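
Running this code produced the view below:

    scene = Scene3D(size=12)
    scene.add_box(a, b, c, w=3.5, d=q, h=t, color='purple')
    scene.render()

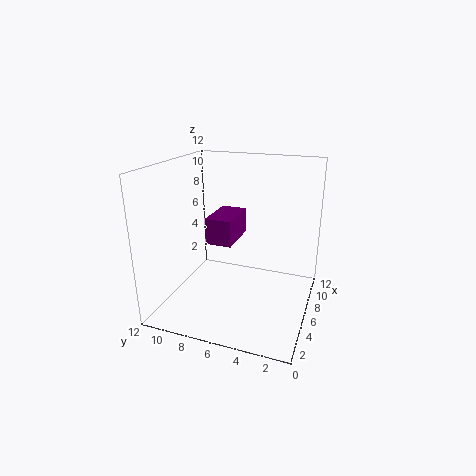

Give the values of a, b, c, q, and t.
a = 3; b = 5.5; c = 6.5; q = 2; t = 2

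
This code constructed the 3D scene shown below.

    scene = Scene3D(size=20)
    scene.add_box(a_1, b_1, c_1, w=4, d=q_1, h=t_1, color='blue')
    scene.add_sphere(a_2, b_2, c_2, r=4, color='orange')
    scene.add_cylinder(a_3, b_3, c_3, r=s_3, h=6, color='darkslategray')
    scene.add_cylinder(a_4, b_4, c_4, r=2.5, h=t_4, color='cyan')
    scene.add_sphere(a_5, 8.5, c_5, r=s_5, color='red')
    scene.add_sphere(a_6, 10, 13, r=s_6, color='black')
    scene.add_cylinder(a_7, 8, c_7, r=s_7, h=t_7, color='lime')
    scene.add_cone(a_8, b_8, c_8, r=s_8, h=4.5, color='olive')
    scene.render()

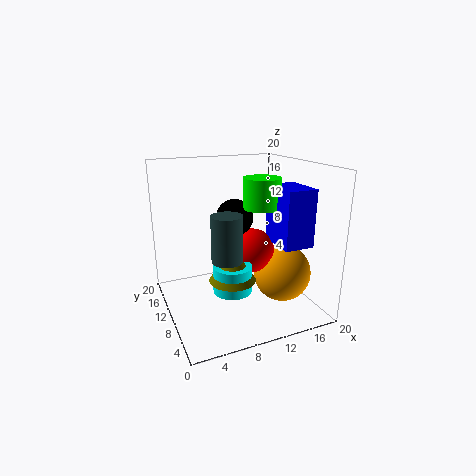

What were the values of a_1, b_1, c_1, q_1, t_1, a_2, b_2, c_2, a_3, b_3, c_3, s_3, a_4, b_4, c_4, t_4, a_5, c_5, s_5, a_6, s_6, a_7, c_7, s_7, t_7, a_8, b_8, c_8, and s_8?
a_1 = 13.5, b_1 = 3, c_1 = 10, q_1 = 5.5, t_1 = 7.5, a_2 = 15.5, b_2 = 7, c_2 = 5, a_3 = 7, b_3 = 6.5, c_3 = 8.5, s_3 = 2, a_4 = 7.5, b_4 = 6, c_4 = 4.5, t_4 = 3.5, a_5 = 11.5, c_5 = 8.5, s_5 = 3, a_6 = 9.5, s_6 = 2.5, a_7 = 12.5, c_7 = 14.5, s_7 = 2.5, t_7 = 4, a_8 = 7.5, b_8 = 6, c_8 = 6, s_8 = 3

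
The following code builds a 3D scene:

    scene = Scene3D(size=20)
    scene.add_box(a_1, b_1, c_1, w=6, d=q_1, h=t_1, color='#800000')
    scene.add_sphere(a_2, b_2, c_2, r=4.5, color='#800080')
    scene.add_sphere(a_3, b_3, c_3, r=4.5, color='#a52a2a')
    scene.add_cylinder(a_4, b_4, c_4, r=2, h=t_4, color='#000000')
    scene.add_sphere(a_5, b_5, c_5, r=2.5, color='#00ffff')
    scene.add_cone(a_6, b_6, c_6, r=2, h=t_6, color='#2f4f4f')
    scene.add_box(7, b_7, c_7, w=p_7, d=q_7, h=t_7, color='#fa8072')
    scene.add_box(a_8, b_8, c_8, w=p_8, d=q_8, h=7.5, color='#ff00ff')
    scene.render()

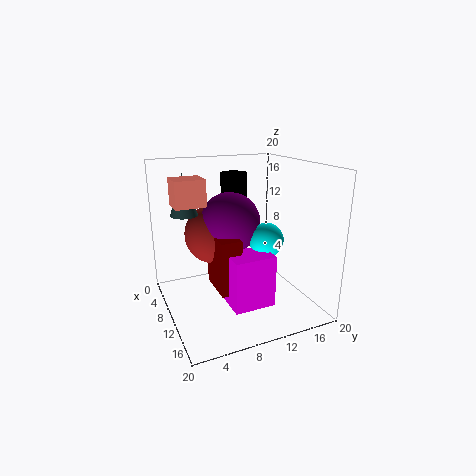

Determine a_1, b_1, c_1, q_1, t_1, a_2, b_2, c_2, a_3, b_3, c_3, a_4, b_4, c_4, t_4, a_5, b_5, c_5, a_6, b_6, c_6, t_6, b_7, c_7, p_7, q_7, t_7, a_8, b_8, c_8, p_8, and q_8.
a_1 = 5.5, b_1 = 7, c_1 = 2, q_1 = 3, t_1 = 8, a_2 = 6, b_2 = 10.5, c_2 = 11, a_3 = 4.5, b_3 = 8.5, c_3 = 9, a_4 = 4, b_4 = 12, c_4 = 11.5, t_4 = 6.5, a_5 = 10, b_5 = 14.5, c_5 = 9, a_6 = 4.5, b_6 = 4, c_6 = 12.5, t_6 = 6, b_7 = 1.5, c_7 = 15, p_7 = 3.5, q_7 = 4, t_7 = 3.5, a_8 = 9.5, b_8 = 8, c_8 = 0.5, p_8 = 4.5, q_8 = 6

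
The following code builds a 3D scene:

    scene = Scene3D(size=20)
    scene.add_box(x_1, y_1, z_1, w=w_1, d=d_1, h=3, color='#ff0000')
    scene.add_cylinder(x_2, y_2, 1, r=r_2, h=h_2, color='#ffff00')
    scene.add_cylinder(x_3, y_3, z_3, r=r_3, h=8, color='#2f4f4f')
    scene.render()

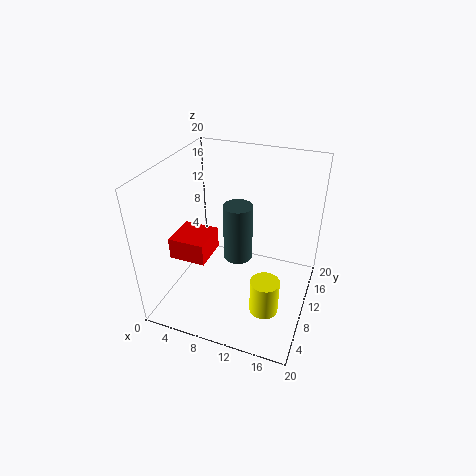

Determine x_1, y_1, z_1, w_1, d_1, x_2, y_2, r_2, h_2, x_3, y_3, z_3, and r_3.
x_1 = 2; y_1 = 5; z_1 = 8; w_1 = 5; d_1 = 5; x_2 = 15; y_2 = 7; r_2 = 2; h_2 = 5; x_3 = 10; y_3 = 10; z_3 = 7; r_3 = 2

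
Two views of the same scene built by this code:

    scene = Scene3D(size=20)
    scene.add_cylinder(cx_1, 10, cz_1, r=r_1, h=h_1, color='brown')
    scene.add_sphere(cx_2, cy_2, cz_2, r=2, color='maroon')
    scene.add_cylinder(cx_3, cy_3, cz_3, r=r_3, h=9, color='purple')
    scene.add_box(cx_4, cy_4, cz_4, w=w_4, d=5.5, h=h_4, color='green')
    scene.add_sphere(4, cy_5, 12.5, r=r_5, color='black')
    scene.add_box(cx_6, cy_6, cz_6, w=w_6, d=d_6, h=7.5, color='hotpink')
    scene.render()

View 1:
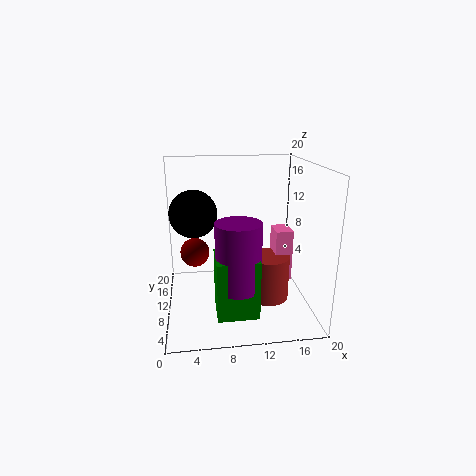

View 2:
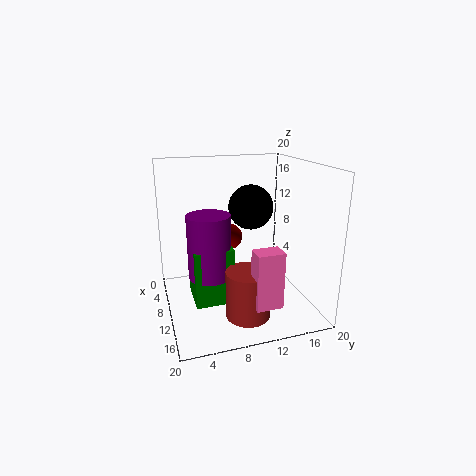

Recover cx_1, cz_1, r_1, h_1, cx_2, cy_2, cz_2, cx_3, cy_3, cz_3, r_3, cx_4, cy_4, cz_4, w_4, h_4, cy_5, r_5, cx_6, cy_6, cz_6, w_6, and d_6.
cx_1 = 14.5; cz_1 = 0.5; r_1 = 3; h_1 = 6.5; cx_2 = 4; cy_2 = 10.5; cz_2 = 8; cx_3 = 9.5; cy_3 = 6; cz_3 = 4.5; r_3 = 3; cx_4 = 6.5; cy_4 = 3.5; cz_4 = 1; w_4 = 5.5; h_4 = 8; cy_5 = 14; r_5 = 3.5; cx_6 = 15.5; cy_6 = 10; cz_6 = 3; w_6 = 2.5; d_6 = 3.5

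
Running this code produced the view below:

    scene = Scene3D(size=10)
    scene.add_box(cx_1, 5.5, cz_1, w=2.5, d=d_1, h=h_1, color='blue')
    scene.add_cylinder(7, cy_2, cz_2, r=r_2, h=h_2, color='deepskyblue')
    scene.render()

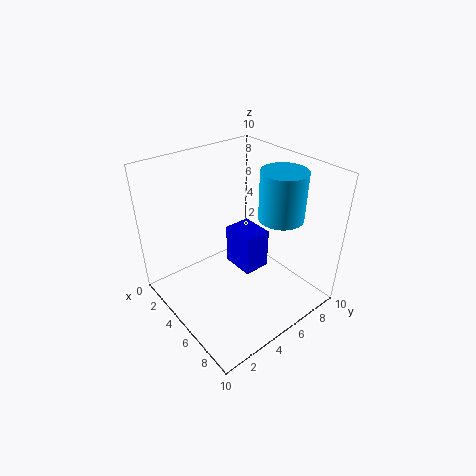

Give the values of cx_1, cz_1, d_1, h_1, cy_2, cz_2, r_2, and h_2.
cx_1 = 3; cz_1 = 1.75; d_1 = 2; h_1 = 3; cy_2 = 7; cz_2 = 6.75; r_2 = 1.5; h_2 = 3.25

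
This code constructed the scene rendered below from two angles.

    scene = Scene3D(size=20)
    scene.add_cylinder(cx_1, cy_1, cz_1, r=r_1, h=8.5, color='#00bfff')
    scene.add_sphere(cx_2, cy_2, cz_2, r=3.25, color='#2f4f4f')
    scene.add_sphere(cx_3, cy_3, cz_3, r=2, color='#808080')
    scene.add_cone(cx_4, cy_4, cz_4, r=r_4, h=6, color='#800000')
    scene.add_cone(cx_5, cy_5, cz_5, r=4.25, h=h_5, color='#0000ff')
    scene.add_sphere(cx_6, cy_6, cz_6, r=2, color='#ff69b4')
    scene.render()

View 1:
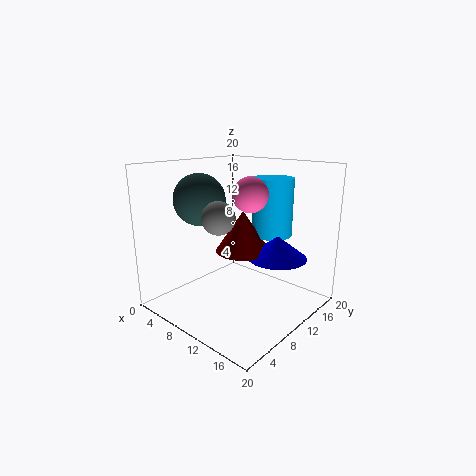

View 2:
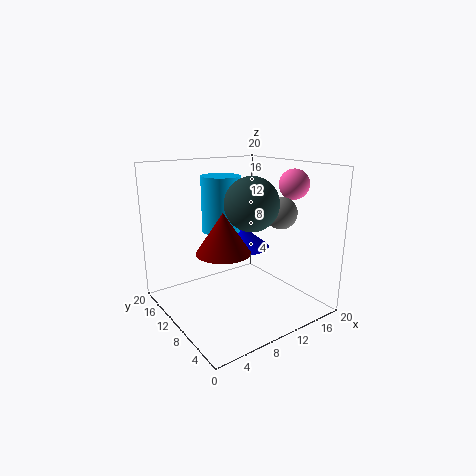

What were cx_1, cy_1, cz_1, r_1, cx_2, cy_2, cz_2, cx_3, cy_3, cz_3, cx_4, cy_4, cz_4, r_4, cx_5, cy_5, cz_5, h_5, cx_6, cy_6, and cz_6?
cx_1 = 11.25, cy_1 = 16.25, cz_1 = 9.25, r_1 = 3, cx_2 = 8.25, cy_2 = 4.75, cz_2 = 16, cx_3 = 12.25, cy_3 = 4, cz_3 = 14.5, cx_4 = 9, cy_4 = 12.25, cz_4 = 7.25, r_4 = 4, cx_5 = 13.75, cy_5 = 14.25, cz_5 = 6.75, h_5 = 3.25, cx_6 = 15.75, cy_6 = 5.5, cz_6 = 17.5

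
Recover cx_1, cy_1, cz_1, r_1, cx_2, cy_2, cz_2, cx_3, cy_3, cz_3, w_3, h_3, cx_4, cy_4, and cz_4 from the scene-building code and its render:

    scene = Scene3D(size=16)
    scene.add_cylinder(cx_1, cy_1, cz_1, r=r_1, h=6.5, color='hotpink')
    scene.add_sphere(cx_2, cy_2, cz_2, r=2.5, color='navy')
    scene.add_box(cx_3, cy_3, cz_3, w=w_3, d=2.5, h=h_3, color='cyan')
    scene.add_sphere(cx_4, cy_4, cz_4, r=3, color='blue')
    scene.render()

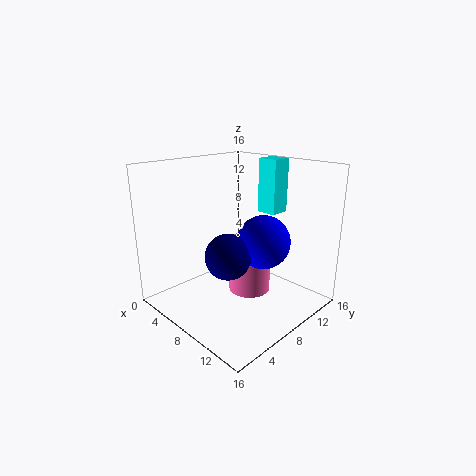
cx_1 = 7.5, cy_1 = 10.5, cz_1 = 0.5, r_1 = 2.5, cx_2 = 8.5, cy_2 = 6, cz_2 = 6.5, cx_3 = 6, cy_3 = 13.5, cz_3 = 9.5, w_3 = 2.5, h_3 = 6.5, cx_4 = 10, cy_4 = 10, cz_4 = 7.5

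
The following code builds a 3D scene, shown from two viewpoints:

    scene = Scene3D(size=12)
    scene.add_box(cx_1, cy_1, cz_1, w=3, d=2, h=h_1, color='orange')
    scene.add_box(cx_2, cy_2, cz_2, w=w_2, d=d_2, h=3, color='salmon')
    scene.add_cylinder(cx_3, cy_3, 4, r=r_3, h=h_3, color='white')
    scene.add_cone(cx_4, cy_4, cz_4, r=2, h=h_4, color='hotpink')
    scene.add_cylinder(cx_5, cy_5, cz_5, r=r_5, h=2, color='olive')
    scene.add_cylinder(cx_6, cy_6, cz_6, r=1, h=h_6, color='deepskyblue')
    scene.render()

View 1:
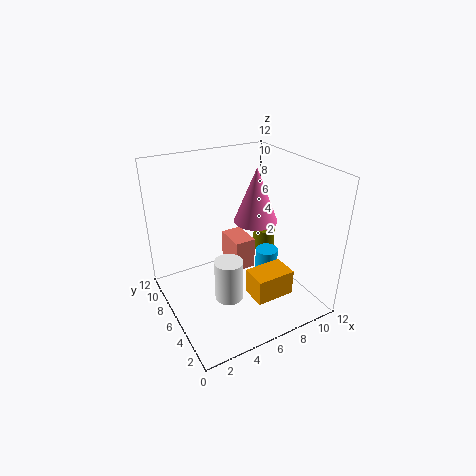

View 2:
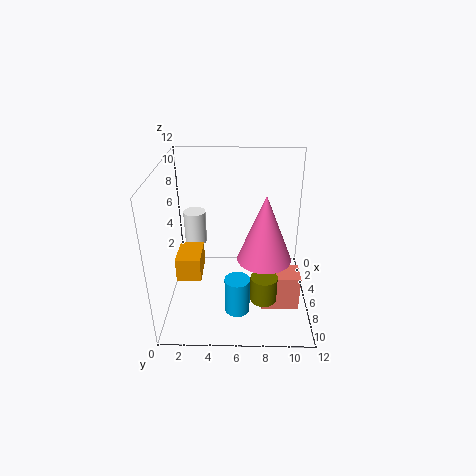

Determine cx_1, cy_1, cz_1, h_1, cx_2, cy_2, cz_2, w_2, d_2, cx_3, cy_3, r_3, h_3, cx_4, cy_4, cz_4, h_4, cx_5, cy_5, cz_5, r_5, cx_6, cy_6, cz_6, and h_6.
cx_1 = 5
cy_1 = 1
cz_1 = 3
h_1 = 2
cx_2 = 7
cy_2 = 8
cz_2 = 1
w_2 = 2
d_2 = 3
cx_3 = 3
cy_3 = 2
r_3 = 1
h_3 = 3
cx_4 = 9
cy_4 = 8
cz_4 = 6
h_4 = 5
cx_5 = 10
cy_5 = 8
cz_5 = 3
r_5 = 1
cx_6 = 9
cy_6 = 6
cz_6 = 1
h_6 = 3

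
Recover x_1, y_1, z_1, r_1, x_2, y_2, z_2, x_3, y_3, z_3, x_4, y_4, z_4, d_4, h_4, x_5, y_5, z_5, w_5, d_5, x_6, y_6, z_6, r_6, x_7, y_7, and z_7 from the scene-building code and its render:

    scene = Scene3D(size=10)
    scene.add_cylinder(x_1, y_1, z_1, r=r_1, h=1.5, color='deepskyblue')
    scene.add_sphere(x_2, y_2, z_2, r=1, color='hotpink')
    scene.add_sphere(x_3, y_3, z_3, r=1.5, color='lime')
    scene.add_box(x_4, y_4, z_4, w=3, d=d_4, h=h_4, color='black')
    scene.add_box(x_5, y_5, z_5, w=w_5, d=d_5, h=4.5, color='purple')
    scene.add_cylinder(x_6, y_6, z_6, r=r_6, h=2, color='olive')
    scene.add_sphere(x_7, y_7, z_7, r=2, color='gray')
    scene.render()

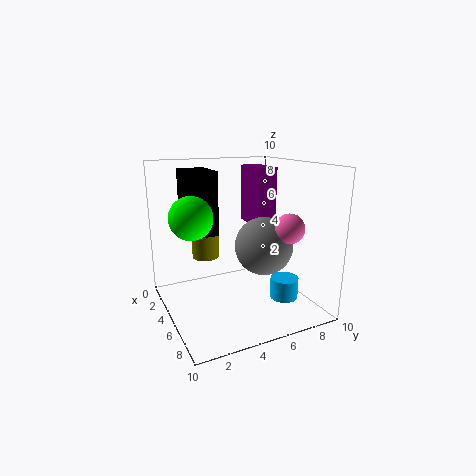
x_1 = 6.5; y_1 = 8; z_1 = 0.5; r_1 = 1; x_2 = 7.5; y_2 = 7.5; z_2 = 6; x_3 = 4; y_3 = 2; z_3 = 6.5; x_4 = 1; y_4 = 2; z_4 = 5; d_4 = 2; h_4 = 4.5; x_5 = 0.5; y_5 = 7.5; z_5 = 5; w_5 = 3; d_5 = 1.5; x_6 = 2.5; y_6 = 3.5; z_6 = 3; r_6 = 1; x_7 = 6; y_7 = 6.5; z_7 = 4.5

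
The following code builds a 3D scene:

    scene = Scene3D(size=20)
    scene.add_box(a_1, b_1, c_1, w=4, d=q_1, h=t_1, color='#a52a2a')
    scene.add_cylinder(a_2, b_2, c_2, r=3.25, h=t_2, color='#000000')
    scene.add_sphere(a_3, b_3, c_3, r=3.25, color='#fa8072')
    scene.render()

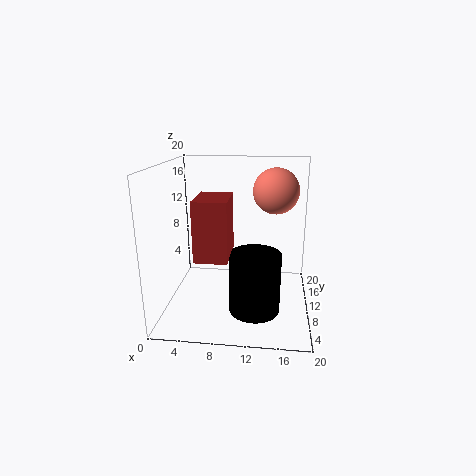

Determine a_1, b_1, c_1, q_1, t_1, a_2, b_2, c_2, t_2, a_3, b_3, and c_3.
a_1 = 5.75
b_1 = 1.75
c_1 = 9.75
q_1 = 5.5
t_1 = 7.25
a_2 = 12.75
b_2 = 4.75
c_2 = 2.25
t_2 = 7.75
a_3 = 15
b_3 = 13.25
c_3 = 16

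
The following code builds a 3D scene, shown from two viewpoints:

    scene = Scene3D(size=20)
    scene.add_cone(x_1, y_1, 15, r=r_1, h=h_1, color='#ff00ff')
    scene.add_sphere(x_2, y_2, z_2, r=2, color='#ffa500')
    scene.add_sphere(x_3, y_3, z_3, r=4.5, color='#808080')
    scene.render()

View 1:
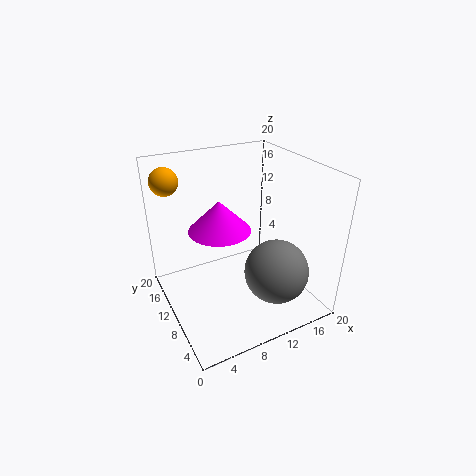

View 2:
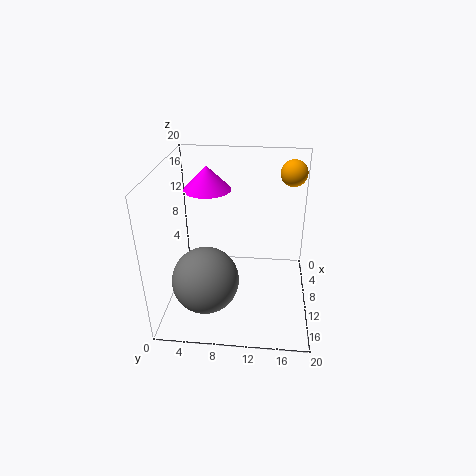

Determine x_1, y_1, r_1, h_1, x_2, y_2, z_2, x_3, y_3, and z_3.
x_1 = 5
y_1 = 5
r_1 = 3.5
h_1 = 3.5
x_2 = 2.5
y_2 = 17.5
z_2 = 17
x_3 = 14
y_3 = 6
z_3 = 5.5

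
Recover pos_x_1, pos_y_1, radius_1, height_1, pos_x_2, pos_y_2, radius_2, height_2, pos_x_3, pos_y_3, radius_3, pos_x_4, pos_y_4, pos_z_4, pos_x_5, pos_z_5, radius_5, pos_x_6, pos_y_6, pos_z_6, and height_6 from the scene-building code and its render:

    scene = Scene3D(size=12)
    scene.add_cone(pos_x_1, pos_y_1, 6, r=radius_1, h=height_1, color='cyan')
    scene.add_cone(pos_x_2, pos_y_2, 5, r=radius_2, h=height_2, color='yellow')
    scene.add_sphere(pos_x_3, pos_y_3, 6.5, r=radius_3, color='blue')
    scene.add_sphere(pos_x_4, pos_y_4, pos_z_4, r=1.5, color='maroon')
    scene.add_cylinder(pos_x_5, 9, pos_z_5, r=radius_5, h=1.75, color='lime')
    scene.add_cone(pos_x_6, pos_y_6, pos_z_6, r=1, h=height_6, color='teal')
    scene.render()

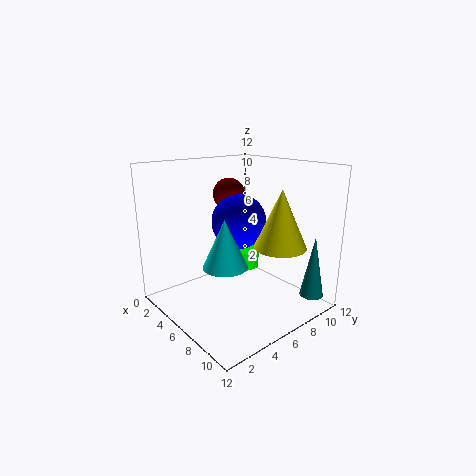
pos_x_1 = 9.75; pos_y_1 = 1.75; radius_1 = 1.5; height_1 = 3.25; pos_x_2 = 8; pos_y_2 = 9; radius_2 = 2.25; height_2 = 5; pos_x_3 = 3.75; pos_y_3 = 8; radius_3 = 2.5; pos_x_4 = 2; pos_y_4 = 8.25; pos_z_4 = 8.75; pos_x_5 = 3.25; pos_z_5 = 1.75; radius_5 = 1.5; pos_x_6 = 10.5; pos_y_6 = 10.5; pos_z_6 = 1; height_6 = 5.25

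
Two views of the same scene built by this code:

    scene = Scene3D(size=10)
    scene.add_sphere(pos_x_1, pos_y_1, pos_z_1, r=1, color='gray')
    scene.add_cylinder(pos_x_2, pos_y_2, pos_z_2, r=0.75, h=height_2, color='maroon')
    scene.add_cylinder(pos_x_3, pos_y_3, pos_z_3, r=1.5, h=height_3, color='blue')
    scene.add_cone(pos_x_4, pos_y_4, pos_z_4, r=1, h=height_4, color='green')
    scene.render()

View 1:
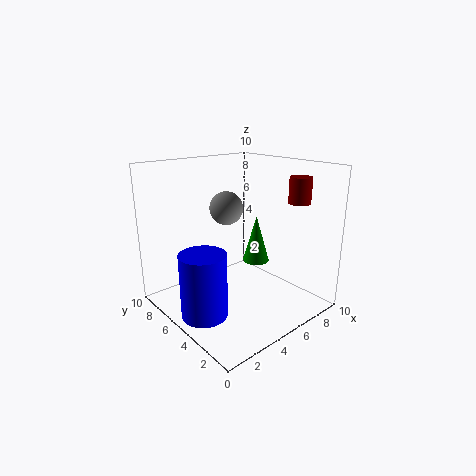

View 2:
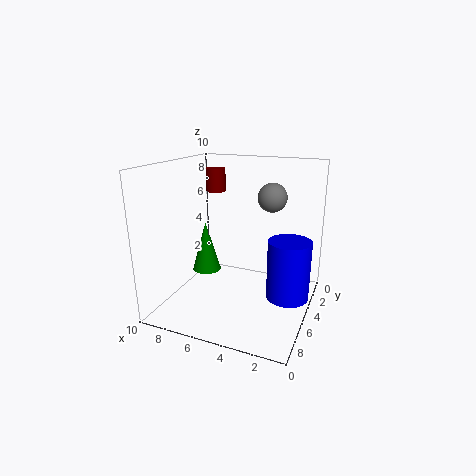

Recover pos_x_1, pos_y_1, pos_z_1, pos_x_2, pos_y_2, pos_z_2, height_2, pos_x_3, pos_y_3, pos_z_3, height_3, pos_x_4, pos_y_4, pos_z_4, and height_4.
pos_x_1 = 3, pos_y_1 = 3.75, pos_z_1 = 7.75, pos_x_2 = 8, pos_y_2 = 2.25, pos_z_2 = 7.5, height_2 = 1.75, pos_x_3 = 1.5, pos_y_3 = 4.25, pos_z_3 = 0.75, height_3 = 4.25, pos_x_4 = 7.25, pos_y_4 = 5.5, pos_z_4 = 2.5, height_4 = 3.5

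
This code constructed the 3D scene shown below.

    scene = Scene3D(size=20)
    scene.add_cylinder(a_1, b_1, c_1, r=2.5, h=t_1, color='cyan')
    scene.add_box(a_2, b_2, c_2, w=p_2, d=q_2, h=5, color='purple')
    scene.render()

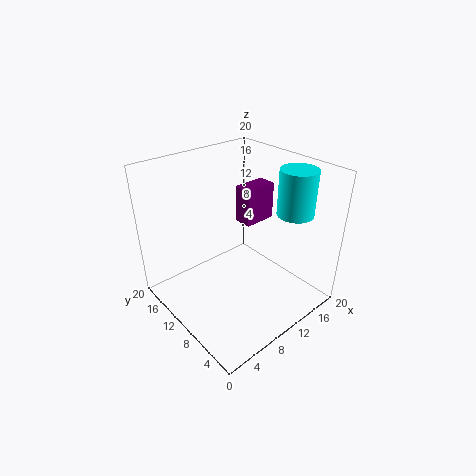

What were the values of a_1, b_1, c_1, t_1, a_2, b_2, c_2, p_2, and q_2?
a_1 = 16, b_1 = 5.25, c_1 = 13.5, t_1 = 6.25, a_2 = 10.5, b_2 = 8.5, c_2 = 12.25, p_2 = 4.5, q_2 = 2.5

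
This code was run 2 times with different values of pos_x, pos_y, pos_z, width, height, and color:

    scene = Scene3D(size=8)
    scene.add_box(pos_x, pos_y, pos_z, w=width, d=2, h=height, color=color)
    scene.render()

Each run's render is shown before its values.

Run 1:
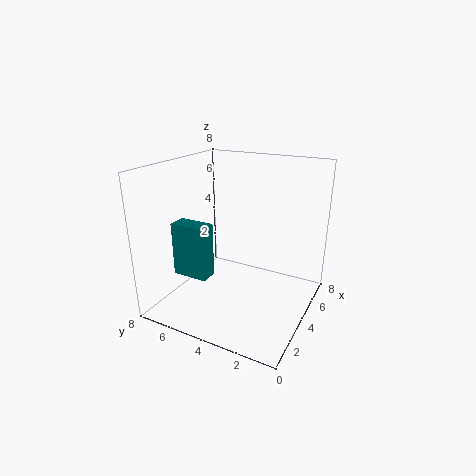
pos_x = 2, pos_y = 5, pos_z = 2, width = 1, height = 3, color = 'teal'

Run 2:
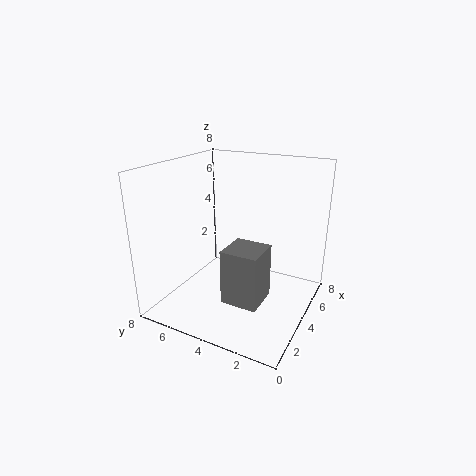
pos_x = 2, pos_y = 2, pos_z = 1, width = 2, height = 3, color = 'gray'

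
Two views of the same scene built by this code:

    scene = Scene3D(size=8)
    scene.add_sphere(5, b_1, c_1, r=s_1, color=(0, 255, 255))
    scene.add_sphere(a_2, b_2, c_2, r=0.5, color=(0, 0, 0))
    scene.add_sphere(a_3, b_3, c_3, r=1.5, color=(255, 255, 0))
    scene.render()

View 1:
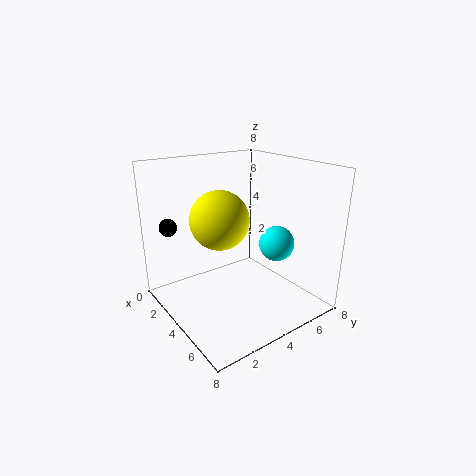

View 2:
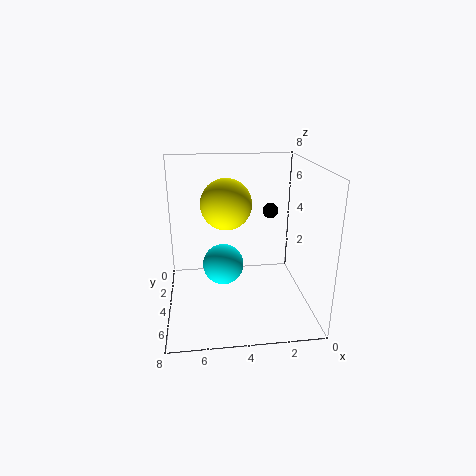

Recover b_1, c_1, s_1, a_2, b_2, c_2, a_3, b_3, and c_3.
b_1 = 6, c_1 = 3.5, s_1 = 1, a_2 = 1.5, b_2 = 1, c_2 = 4.5, a_3 = 4.5, b_3 = 2.5, c_3 = 5.5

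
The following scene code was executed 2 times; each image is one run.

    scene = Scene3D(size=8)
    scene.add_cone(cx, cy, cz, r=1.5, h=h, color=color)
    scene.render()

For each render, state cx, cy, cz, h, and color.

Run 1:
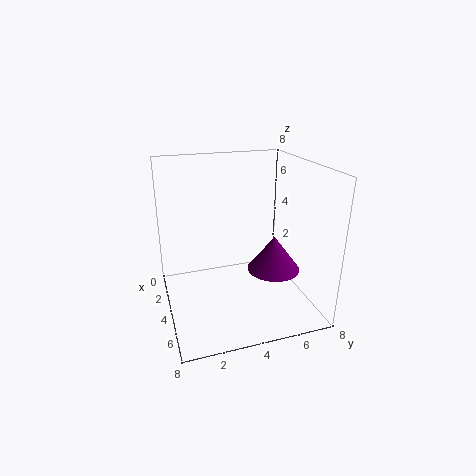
cx = 4.5
cy = 6
cz = 2
h = 2
color = 'purple'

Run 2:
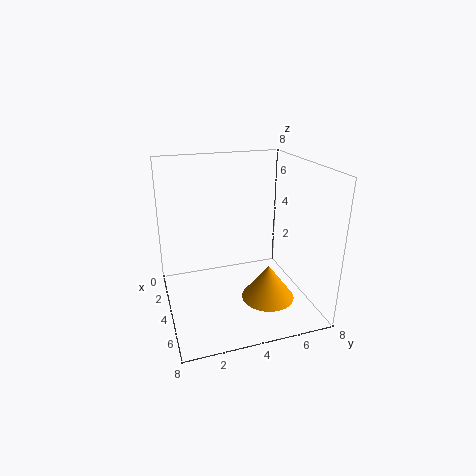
cx = 5
cy = 5.5
cz = 0.5
h = 2
color = 'orange'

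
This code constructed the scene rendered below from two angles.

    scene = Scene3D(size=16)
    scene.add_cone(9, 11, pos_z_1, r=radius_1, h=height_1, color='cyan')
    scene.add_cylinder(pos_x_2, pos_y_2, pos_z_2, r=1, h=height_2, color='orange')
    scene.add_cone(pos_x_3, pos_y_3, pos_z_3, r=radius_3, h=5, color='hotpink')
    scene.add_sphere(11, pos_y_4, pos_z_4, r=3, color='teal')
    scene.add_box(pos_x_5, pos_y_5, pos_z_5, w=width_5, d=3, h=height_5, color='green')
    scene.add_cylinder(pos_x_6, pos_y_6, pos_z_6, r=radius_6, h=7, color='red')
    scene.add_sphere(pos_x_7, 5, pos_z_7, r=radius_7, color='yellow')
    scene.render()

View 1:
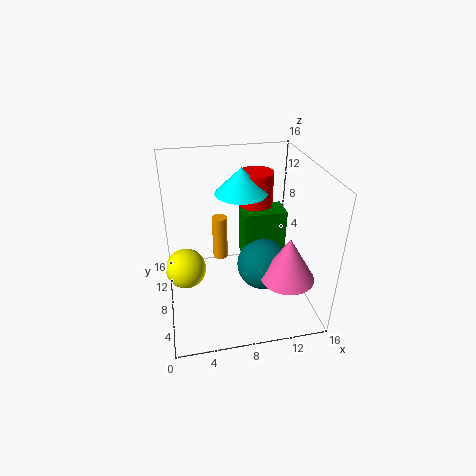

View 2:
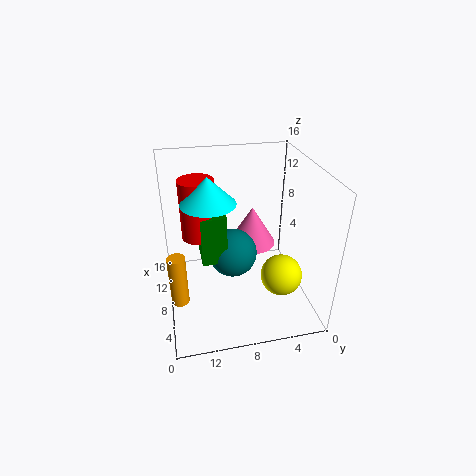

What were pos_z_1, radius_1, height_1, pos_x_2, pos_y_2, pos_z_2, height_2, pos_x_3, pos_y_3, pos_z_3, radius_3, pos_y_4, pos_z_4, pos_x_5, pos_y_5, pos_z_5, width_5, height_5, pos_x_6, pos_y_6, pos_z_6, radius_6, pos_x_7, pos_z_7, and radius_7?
pos_z_1 = 12, radius_1 = 3, height_1 = 3, pos_x_2 = 7, pos_y_2 = 15, pos_z_2 = 1, height_2 = 6, pos_x_3 = 13, pos_y_3 = 5, pos_z_3 = 4, radius_3 = 3, pos_y_4 = 8, pos_z_4 = 4, pos_x_5 = 9, pos_y_5 = 9, pos_z_5 = 4, width_5 = 5, height_5 = 6, pos_x_6 = 11, pos_y_6 = 12, pos_z_6 = 7, radius_6 = 2, pos_x_7 = 2, pos_z_7 = 7, radius_7 = 2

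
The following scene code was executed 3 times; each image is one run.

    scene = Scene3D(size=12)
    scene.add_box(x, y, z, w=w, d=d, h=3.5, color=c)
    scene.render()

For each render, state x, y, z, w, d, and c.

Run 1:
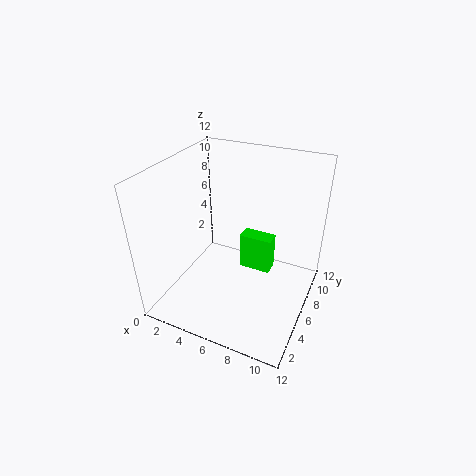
x = 5
y = 8.5
z = 1
w = 3
d = 1.5
c = 'lime'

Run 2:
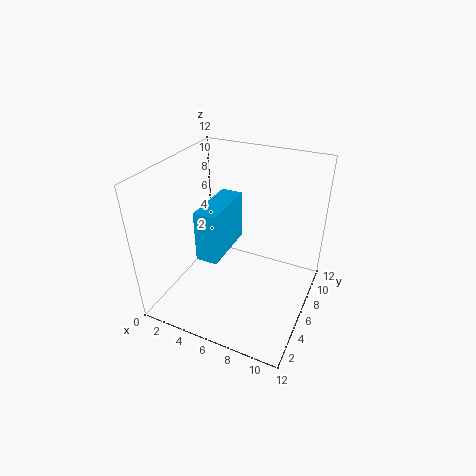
x = 5.5
y = 0.5
z = 7.5
w = 1.5
d = 4
c = 'deepskyblue'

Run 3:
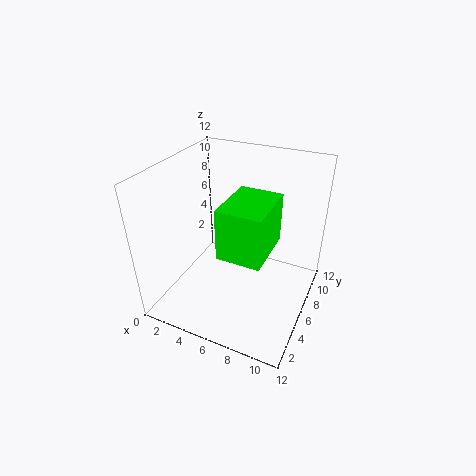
x = 7
y = 0.5
z = 8
w = 3
d = 4
c = 'lime'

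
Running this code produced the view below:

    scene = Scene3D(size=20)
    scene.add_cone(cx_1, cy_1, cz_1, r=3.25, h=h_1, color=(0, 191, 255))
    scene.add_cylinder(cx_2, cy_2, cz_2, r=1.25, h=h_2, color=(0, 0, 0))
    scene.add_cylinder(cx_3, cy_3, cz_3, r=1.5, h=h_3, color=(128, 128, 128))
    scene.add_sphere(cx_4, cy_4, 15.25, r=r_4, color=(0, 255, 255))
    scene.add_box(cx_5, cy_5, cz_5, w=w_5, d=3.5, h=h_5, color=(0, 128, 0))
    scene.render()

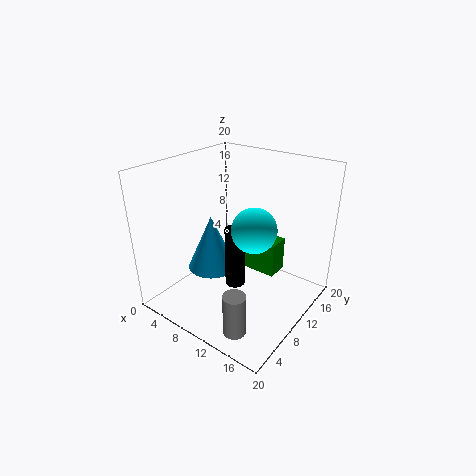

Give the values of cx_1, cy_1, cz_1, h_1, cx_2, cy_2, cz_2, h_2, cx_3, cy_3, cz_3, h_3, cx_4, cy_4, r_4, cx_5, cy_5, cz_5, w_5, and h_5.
cx_1 = 8.25, cy_1 = 6.5, cz_1 = 6.75, h_1 = 7.25, cx_2 = 12.5, cy_2 = 6, cz_2 = 6, h_2 = 7.75, cx_3 = 14.25, cy_3 = 3.5, cz_3 = 0.25, h_3 = 5.75, cx_4 = 16.25, cy_4 = 4.5, r_4 = 2.5, cx_5 = 7.25, cy_5 = 15.75, cz_5 = 1.25, w_5 = 5.25, h_5 = 5.5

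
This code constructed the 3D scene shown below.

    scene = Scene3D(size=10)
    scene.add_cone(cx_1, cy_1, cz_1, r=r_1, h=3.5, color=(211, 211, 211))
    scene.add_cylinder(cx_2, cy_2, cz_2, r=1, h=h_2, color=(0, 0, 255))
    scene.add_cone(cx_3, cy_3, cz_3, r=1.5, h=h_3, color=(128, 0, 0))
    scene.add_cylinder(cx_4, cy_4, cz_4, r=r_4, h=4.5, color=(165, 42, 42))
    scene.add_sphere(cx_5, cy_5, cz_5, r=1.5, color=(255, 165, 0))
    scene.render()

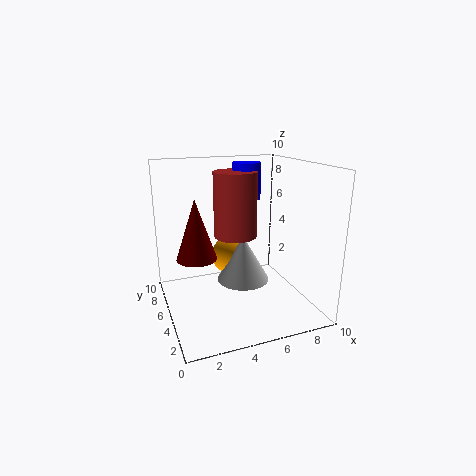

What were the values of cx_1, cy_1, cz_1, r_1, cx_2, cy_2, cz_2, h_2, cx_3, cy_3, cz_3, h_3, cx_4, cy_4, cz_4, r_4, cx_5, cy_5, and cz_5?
cx_1 = 6
cy_1 = 6.5
cz_1 = 1
r_1 = 2
cx_2 = 6
cy_2 = 6
cz_2 = 7.5
h_2 = 2.5
cx_3 = 2.5
cy_3 = 7
cz_3 = 3
h_3 = 4.5
cx_4 = 5
cy_4 = 5.5
cz_4 = 5
r_4 = 1.5
cx_5 = 5.5
cy_5 = 8
cz_5 = 2.5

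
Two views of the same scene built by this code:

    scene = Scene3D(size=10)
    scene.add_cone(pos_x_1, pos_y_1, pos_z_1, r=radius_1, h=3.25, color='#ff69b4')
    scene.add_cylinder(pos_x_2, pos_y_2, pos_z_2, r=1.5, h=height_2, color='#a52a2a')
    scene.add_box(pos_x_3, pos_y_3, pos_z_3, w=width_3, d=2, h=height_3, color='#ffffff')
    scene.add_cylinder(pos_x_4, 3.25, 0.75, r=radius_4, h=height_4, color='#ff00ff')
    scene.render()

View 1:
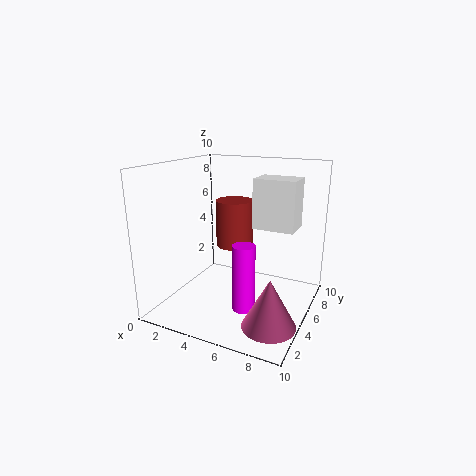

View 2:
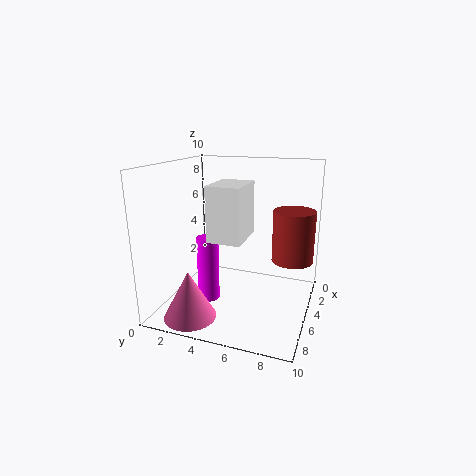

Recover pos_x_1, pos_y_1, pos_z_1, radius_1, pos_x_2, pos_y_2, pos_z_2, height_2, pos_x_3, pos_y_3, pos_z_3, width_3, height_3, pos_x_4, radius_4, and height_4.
pos_x_1 = 8.25
pos_y_1 = 2.75
pos_z_1 = 0.25
radius_1 = 1.75
pos_x_2 = 3
pos_y_2 = 8.5
pos_z_2 = 3
height_2 = 3.75
pos_x_3 = 6.25
pos_y_3 = 4.5
pos_z_3 = 6
width_3 = 2.75
height_3 = 3.25
pos_x_4 = 6.25
radius_4 = 0.75
height_4 = 4.5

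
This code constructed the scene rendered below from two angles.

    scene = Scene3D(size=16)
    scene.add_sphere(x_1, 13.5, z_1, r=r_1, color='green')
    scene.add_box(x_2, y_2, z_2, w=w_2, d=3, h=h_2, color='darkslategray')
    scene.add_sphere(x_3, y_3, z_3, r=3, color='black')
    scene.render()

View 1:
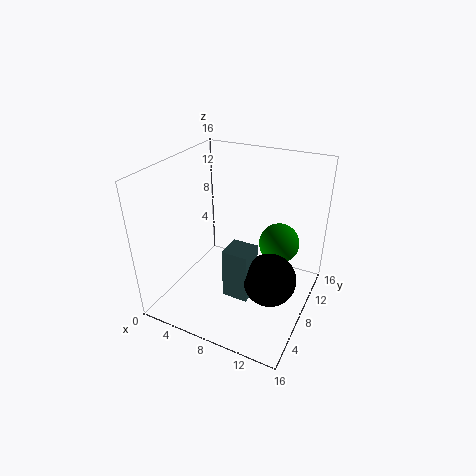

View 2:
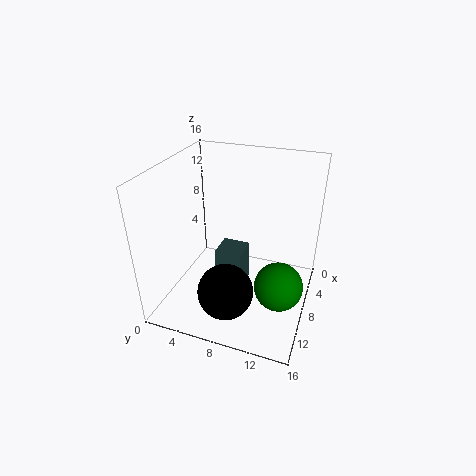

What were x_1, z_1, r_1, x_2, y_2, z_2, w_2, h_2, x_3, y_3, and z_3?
x_1 = 11
z_1 = 5
r_1 = 2.5
x_2 = 7
y_2 = 6
z_2 = 1
w_2 = 3
h_2 = 6
x_3 = 12
y_3 = 8
z_3 = 3.5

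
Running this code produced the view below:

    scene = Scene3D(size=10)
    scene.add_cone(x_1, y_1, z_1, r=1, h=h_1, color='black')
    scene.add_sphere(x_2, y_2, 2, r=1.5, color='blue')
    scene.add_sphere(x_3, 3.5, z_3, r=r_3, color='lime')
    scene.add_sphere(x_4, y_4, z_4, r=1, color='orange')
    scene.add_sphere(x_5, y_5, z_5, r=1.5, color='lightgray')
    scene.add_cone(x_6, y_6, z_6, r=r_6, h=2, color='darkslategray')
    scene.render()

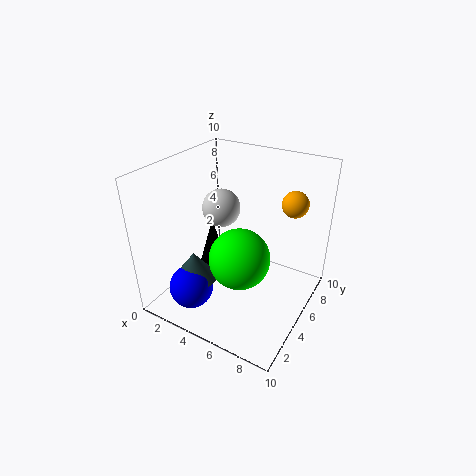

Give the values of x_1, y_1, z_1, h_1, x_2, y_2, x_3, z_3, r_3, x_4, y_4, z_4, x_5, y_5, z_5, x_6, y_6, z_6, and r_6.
x_1 = 2.5
y_1 = 5.5
z_1 = 2
h_1 = 3.5
x_2 = 3
y_2 = 2
x_3 = 6
z_3 = 4.5
r_3 = 2
x_4 = 7.5
y_4 = 9
z_4 = 6.5
x_5 = 2
y_5 = 7.5
z_5 = 5.5
x_6 = 3
y_6 = 2.5
z_6 = 2.5
r_6 = 1.5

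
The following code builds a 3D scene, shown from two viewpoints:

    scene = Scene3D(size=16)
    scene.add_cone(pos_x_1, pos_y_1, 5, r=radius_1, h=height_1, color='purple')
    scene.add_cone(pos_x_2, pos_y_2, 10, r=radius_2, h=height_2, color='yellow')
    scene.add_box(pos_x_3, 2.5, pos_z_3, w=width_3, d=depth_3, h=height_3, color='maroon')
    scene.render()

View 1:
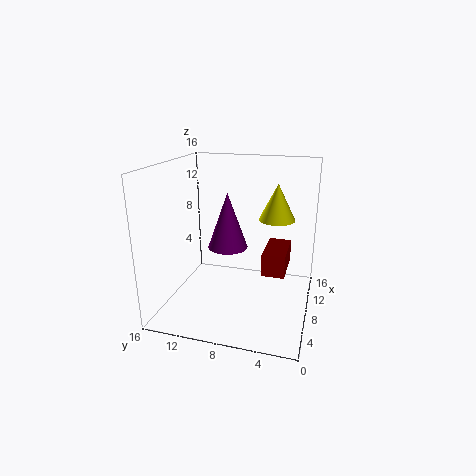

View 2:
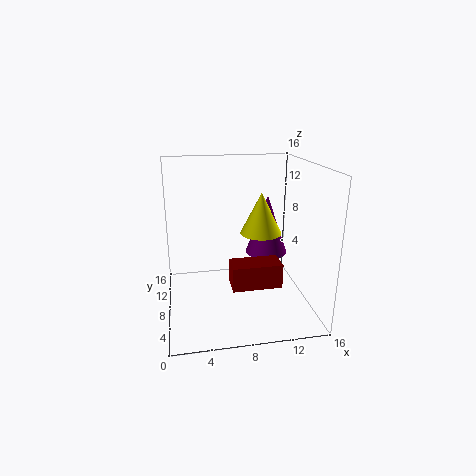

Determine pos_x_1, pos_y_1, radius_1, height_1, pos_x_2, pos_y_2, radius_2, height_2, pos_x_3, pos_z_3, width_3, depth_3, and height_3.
pos_x_1 = 12; pos_y_1 = 10.5; radius_1 = 2.5; height_1 = 7; pos_x_2 = 9.5; pos_y_2 = 4; radius_2 = 2; height_2 = 4; pos_x_3 = 6.5; pos_z_3 = 4.5; width_3 = 5; depth_3 = 2.5; height_3 = 2.5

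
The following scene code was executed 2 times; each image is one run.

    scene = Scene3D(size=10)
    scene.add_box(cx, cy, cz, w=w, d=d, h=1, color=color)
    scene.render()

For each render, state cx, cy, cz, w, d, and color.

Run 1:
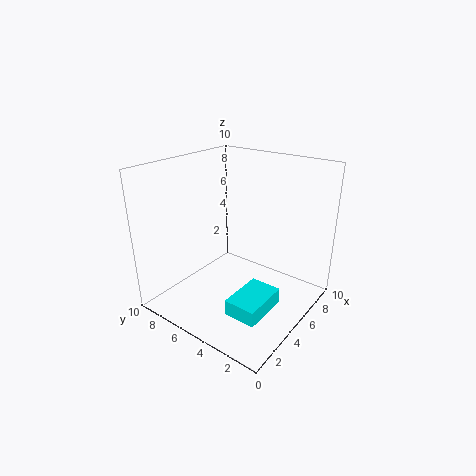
cx = 1; cy = 1; cz = 2; w = 3; d = 2; color = 'cyan'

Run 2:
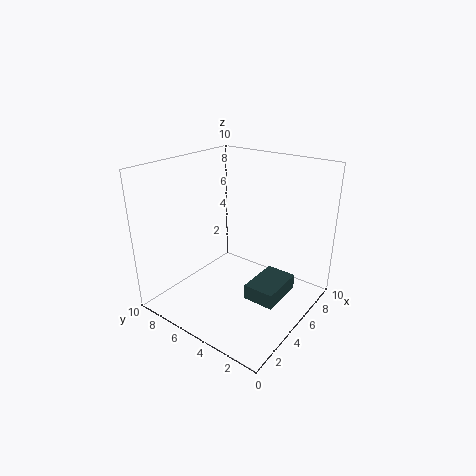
cx = 3; cy = 1; cz = 2; w = 3; d = 2; color = 'darkslategray'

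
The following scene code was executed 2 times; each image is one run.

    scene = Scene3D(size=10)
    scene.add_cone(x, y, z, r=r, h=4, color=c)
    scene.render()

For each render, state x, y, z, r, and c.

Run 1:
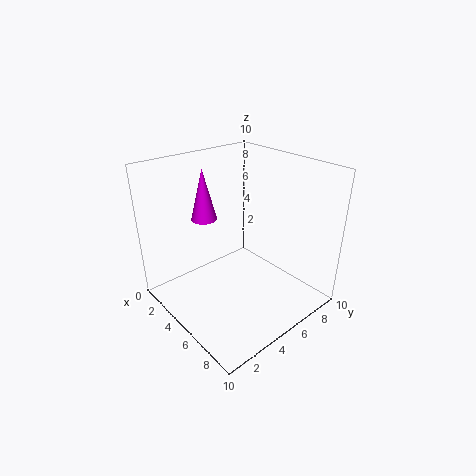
x = 1, y = 5, z = 5, r = 1, c = 'magenta'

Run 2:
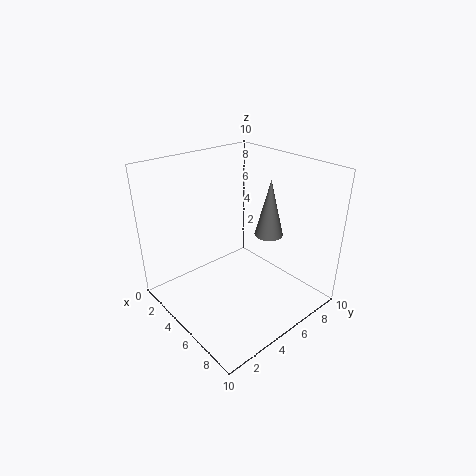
x = 6, y = 7, z = 5, r = 1, c = 'gray'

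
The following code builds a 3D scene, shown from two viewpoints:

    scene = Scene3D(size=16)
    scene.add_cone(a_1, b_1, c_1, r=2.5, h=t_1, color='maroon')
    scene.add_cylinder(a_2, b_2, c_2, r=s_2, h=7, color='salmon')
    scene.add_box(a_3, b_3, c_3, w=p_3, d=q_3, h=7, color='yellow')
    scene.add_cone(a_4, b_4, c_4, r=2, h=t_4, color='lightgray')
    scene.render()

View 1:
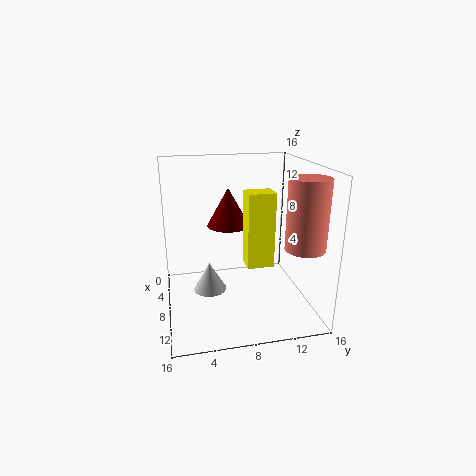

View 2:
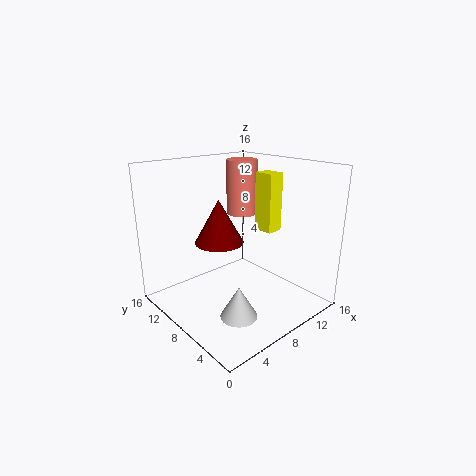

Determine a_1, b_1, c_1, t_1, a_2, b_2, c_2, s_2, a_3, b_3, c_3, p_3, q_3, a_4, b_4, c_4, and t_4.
a_1 = 5, b_1 = 7.5, c_1 = 8.5, t_1 = 4.5, a_2 = 13.5, b_2 = 13.5, c_2 = 8.5, s_2 = 2, a_3 = 12.5, b_3 = 7.5, c_3 = 7.5, p_3 = 2, q_3 = 2.5, a_4 = 5.5, b_4 = 5, c_4 = 0.5, t_4 = 3.5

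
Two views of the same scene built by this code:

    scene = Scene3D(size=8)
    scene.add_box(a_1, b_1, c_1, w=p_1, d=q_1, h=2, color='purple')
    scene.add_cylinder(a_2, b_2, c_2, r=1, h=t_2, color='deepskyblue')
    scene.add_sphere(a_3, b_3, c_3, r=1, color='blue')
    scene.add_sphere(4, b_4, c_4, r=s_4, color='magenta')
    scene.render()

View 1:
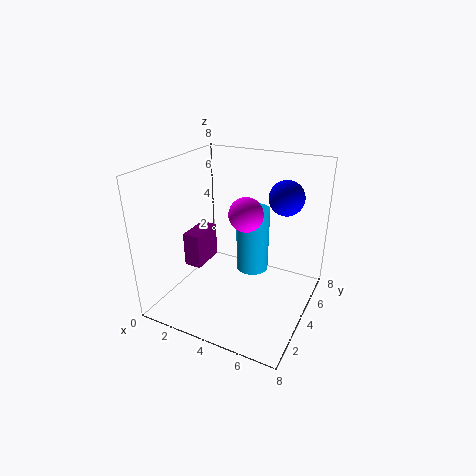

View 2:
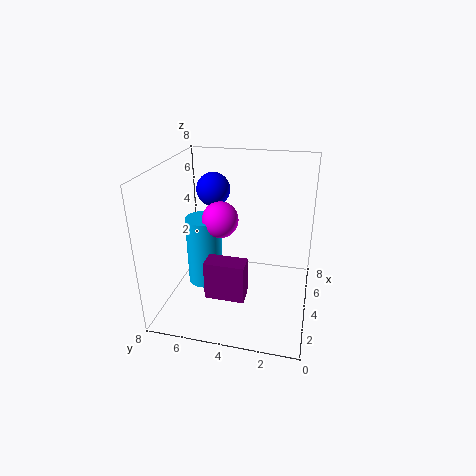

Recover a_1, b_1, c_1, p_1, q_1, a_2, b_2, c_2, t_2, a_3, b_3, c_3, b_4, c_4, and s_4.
a_1 = 1
b_1 = 3
c_1 = 2
p_1 = 1
q_1 = 2
a_2 = 4
b_2 = 6
c_2 = 1
t_2 = 4
a_3 = 6
b_3 = 6
c_3 = 6
b_4 = 5
c_4 = 5
s_4 = 1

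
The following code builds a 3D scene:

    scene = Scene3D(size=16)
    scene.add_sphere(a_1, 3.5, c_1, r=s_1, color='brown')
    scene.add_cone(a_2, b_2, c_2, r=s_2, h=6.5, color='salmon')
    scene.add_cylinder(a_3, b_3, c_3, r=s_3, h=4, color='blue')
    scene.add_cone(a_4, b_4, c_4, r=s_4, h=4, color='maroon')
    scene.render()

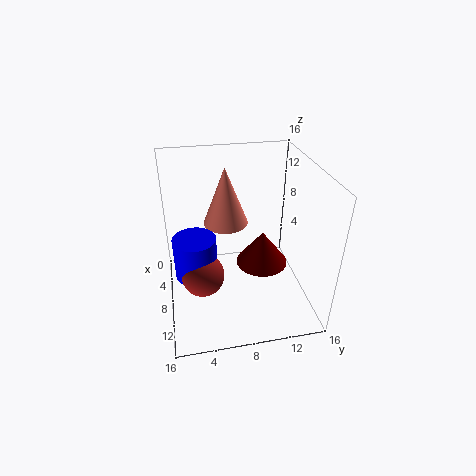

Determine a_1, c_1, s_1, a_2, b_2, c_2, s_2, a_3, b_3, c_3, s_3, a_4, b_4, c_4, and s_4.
a_1 = 13.5
c_1 = 8
s_1 = 2
a_2 = 6
b_2 = 7
c_2 = 9
s_2 = 2.5
a_3 = 12.5
b_3 = 3
c_3 = 7.5
s_3 = 2
a_4 = 7.5
b_4 = 11
c_4 = 4
s_4 = 3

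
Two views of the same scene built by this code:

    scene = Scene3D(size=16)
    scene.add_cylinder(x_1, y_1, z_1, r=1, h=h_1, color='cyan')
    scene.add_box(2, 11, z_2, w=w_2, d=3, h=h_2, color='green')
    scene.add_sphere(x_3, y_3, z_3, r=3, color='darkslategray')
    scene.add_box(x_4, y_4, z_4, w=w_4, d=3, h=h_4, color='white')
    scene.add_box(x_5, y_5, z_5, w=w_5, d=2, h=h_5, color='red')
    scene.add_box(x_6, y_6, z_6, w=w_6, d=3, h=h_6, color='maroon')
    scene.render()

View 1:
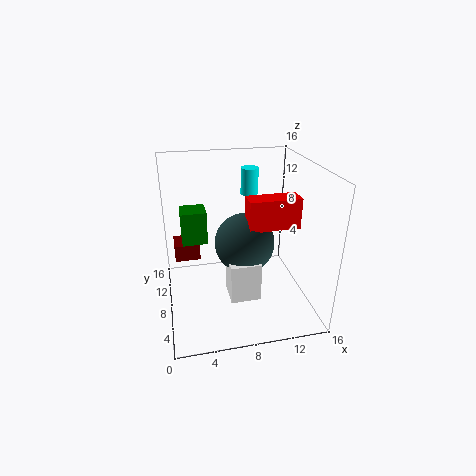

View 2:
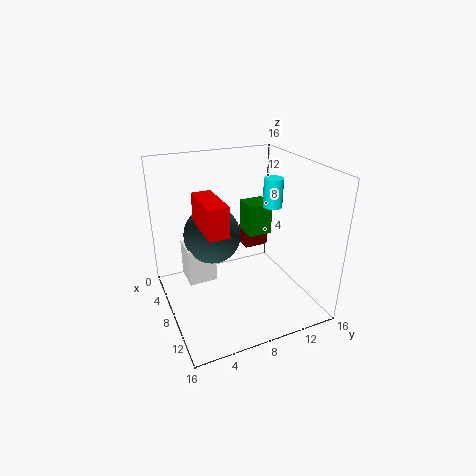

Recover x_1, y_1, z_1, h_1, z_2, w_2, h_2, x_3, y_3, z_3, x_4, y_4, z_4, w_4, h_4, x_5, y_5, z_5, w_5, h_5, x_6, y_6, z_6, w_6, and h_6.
x_1 = 10, y_1 = 11, z_1 = 12, h_1 = 3, z_2 = 6, w_2 = 3, h_2 = 4, x_3 = 8, y_3 = 5, z_3 = 9, x_4 = 6, y_4 = 2, z_4 = 4, w_4 = 3, h_4 = 4, x_5 = 8, y_5 = 3, z_5 = 11, w_5 = 5, h_5 = 3, x_6 = 1, y_6 = 11, z_6 = 4, w_6 = 3, h_6 = 2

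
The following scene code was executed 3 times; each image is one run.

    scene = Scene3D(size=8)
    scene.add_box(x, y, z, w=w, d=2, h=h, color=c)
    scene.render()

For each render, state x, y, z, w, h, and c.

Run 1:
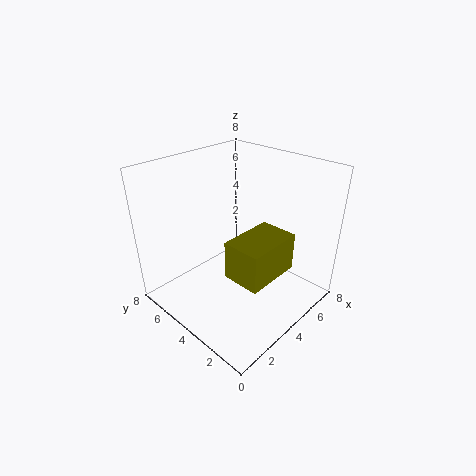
x = 2, y = 1, z = 3, w = 3, h = 2, c = 'olive'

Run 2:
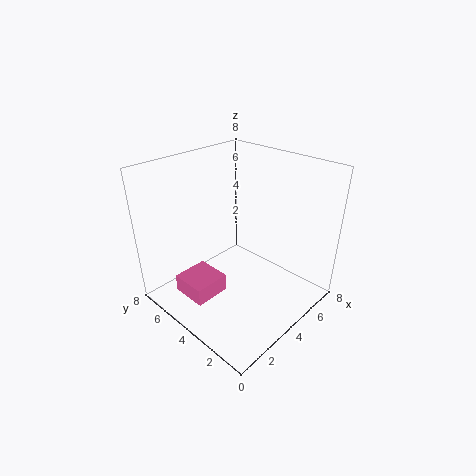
x = 1, y = 4, z = 1, w = 2, h = 1, c = 'hotpink'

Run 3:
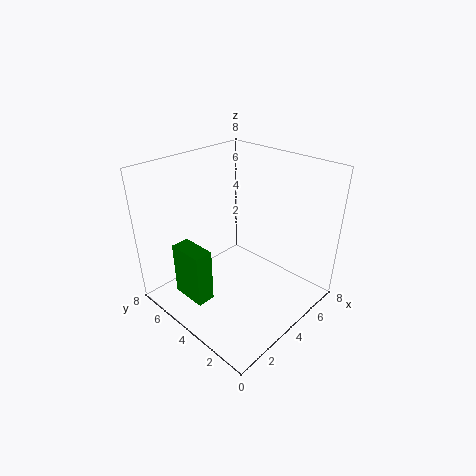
x = 1, y = 4, z = 1, w = 1, h = 3, c = 'green'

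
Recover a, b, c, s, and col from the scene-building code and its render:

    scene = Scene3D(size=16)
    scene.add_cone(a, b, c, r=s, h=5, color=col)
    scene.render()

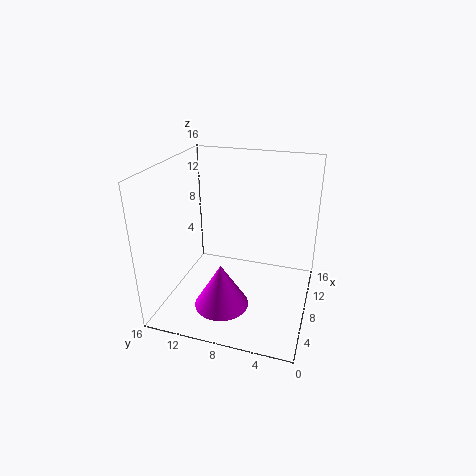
a = 5, b = 9, c = 1, s = 3, col = 'magenta'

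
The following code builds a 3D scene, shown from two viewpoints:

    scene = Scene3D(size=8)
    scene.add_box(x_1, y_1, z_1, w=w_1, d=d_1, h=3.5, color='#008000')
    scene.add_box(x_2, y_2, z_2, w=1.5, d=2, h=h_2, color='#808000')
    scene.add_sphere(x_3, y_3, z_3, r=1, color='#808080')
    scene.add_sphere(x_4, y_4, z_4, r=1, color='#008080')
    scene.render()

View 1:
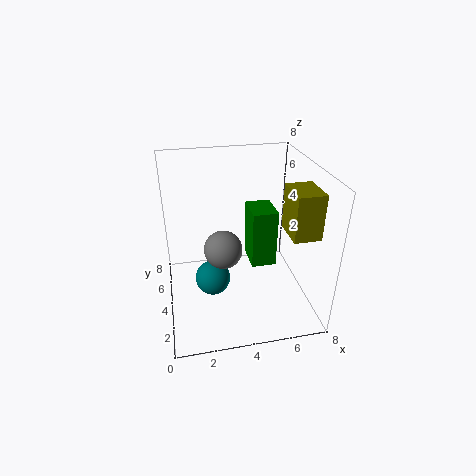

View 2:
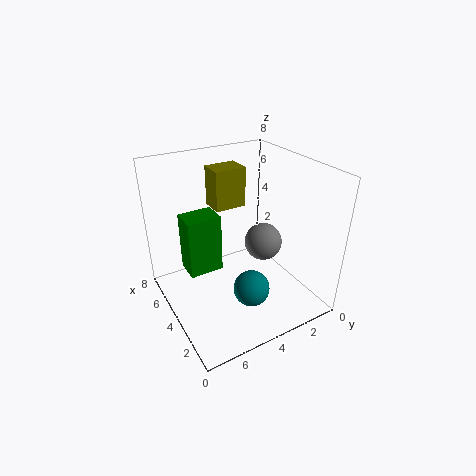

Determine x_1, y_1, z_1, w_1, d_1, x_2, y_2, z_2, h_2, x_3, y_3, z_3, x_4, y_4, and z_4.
x_1 = 5; y_1 = 4.5; z_1 = 1.5; w_1 = 1.5; d_1 = 2; x_2 = 6.5; y_2 = 2; z_2 = 4.5; h_2 = 2.5; x_3 = 3; y_3 = 3; z_3 = 4; x_4 = 2.5; y_4 = 4; z_4 = 1.5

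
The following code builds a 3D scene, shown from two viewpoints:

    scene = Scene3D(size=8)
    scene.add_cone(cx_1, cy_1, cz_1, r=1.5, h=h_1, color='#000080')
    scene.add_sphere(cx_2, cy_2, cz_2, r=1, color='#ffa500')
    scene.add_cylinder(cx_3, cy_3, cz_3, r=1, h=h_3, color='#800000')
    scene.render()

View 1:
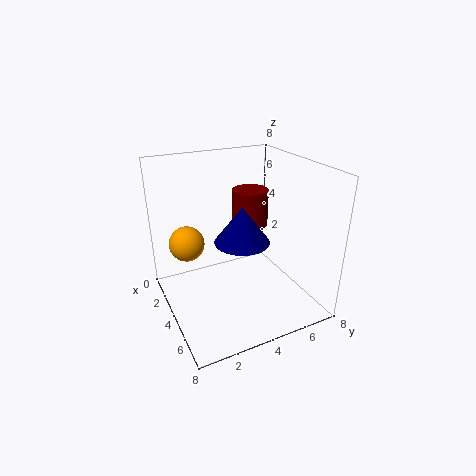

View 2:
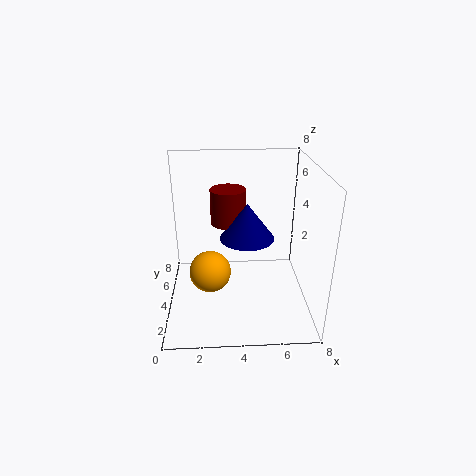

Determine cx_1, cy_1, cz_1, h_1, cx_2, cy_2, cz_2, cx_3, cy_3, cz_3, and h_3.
cx_1 = 4.5; cy_1 = 4; cz_1 = 4; h_1 = 2; cx_2 = 2.5; cy_2 = 1.5; cz_2 = 3.5; cx_3 = 3.5; cy_3 = 5; cz_3 = 4.5; h_3 = 2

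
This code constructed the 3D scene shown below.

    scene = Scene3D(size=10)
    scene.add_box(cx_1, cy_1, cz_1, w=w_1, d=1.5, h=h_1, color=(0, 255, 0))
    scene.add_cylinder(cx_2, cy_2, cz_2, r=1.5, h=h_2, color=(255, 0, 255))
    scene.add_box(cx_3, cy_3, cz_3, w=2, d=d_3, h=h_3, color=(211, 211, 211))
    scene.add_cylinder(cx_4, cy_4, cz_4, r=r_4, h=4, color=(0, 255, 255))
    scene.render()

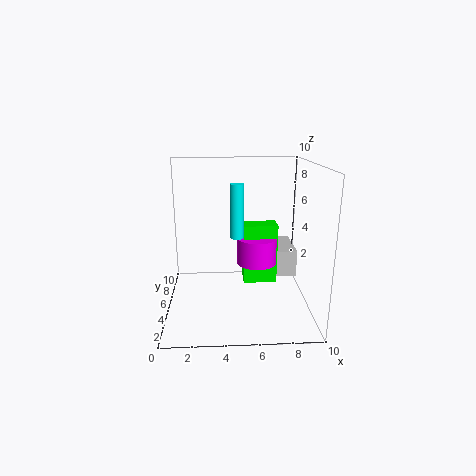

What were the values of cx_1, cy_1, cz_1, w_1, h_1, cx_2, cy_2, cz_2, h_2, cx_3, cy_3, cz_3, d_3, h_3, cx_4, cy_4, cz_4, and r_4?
cx_1 = 5.5
cy_1 = 6
cz_1 = 1
w_1 = 2.5
h_1 = 4.5
cx_2 = 6.5
cy_2 = 6.5
cz_2 = 2.5
h_2 = 2
cx_3 = 7.5
cy_3 = 6
cz_3 = 1.5
d_3 = 3.5
h_3 = 2
cx_4 = 5
cy_4 = 6.5
cz_4 = 4.5
r_4 = 0.5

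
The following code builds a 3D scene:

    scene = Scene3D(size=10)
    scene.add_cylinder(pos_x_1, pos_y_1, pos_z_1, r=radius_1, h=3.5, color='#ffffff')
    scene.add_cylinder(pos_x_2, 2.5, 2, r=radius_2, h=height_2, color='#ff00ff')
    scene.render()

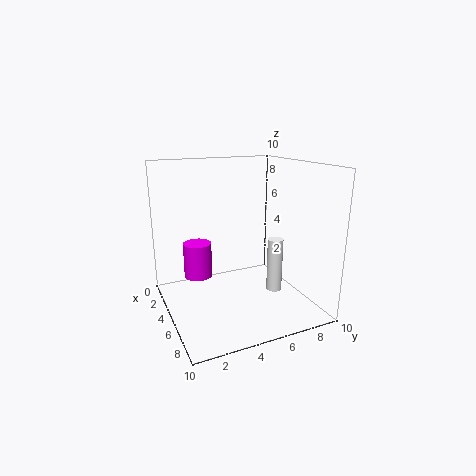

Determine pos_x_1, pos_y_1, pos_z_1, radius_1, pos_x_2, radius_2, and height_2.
pos_x_1 = 7.5, pos_y_1 = 6.5, pos_z_1 = 2, radius_1 = 0.5, pos_x_2 = 3.5, radius_2 = 1, height_2 = 2.5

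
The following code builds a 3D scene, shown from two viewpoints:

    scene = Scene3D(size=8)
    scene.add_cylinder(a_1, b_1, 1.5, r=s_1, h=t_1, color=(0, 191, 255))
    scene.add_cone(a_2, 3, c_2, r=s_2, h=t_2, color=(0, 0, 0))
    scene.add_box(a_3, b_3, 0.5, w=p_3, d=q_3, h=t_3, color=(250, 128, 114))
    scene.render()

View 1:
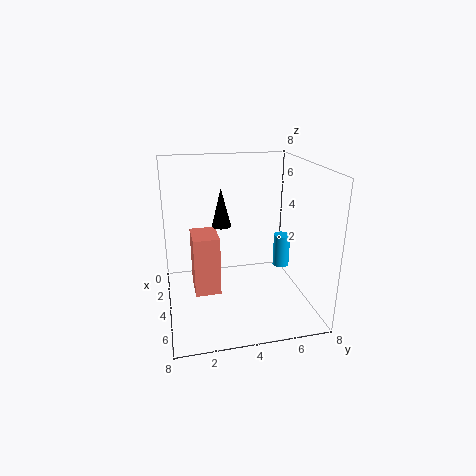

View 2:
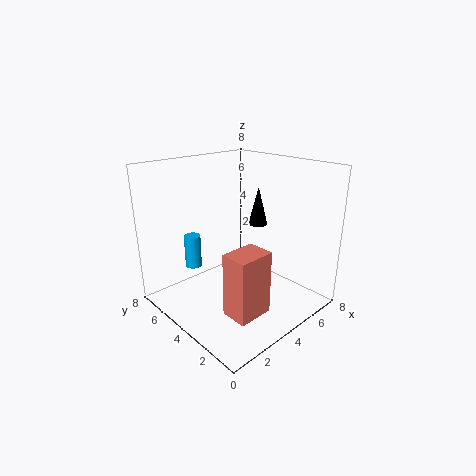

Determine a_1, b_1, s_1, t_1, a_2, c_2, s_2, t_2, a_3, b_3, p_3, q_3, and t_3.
a_1 = 3, b_1 = 7, s_1 = 0.5, t_1 = 2, a_2 = 4.5, c_2 = 5, s_2 = 0.5, t_2 = 2, a_3 = 2, b_3 = 1.5, p_3 = 2, q_3 = 1.5, t_3 = 3.5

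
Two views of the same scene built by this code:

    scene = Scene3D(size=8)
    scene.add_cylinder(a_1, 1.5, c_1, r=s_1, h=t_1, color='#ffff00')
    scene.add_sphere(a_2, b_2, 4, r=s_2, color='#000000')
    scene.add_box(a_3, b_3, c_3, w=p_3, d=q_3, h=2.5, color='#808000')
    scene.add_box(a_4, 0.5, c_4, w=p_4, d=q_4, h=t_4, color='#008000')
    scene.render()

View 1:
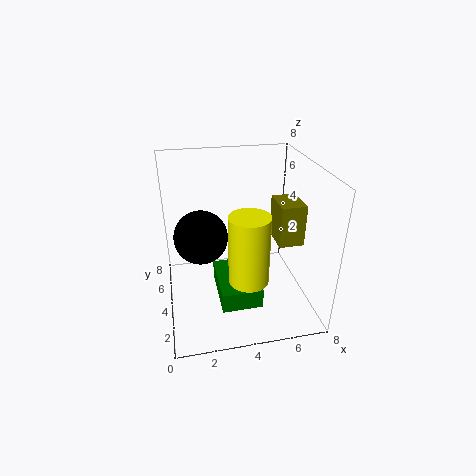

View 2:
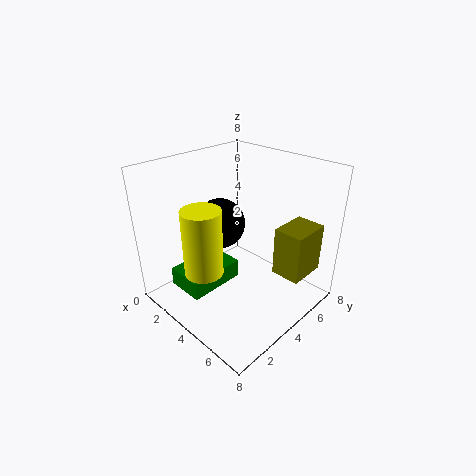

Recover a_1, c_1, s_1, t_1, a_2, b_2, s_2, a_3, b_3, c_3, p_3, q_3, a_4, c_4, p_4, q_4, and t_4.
a_1 = 4
c_1 = 3
s_1 = 1
t_1 = 3.5
a_2 = 2
b_2 = 4.5
s_2 = 1.5
a_3 = 6.5
b_3 = 4
c_3 = 3
p_3 = 1.5
q_3 = 2
a_4 = 2.5
c_4 = 2
p_4 = 2
q_4 = 3
t_4 = 1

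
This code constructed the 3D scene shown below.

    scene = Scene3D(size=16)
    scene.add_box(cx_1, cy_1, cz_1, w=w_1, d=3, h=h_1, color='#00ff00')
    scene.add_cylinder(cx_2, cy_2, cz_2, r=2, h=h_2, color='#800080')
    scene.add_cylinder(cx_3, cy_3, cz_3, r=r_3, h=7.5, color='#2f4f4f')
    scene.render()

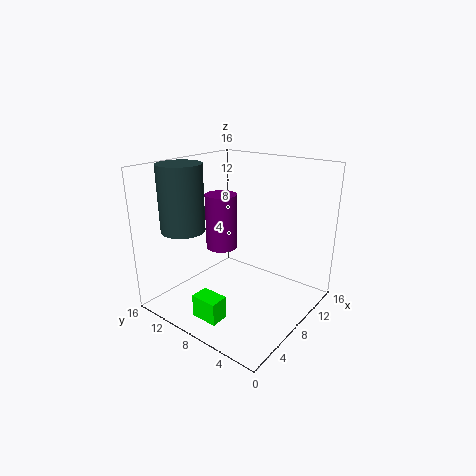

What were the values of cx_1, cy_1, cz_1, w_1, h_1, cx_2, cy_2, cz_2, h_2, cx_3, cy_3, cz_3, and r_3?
cx_1 = 2
cy_1 = 6.5
cz_1 = 0.5
w_1 = 2
h_1 = 2.5
cx_2 = 11
cy_2 = 13
cz_2 = 4.5
h_2 = 7
cx_3 = 5
cy_3 = 13.5
cz_3 = 8.5
r_3 = 2.5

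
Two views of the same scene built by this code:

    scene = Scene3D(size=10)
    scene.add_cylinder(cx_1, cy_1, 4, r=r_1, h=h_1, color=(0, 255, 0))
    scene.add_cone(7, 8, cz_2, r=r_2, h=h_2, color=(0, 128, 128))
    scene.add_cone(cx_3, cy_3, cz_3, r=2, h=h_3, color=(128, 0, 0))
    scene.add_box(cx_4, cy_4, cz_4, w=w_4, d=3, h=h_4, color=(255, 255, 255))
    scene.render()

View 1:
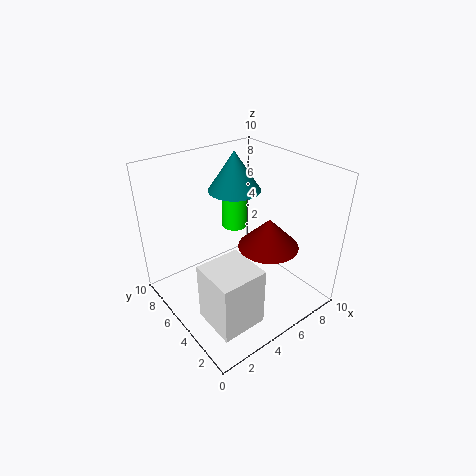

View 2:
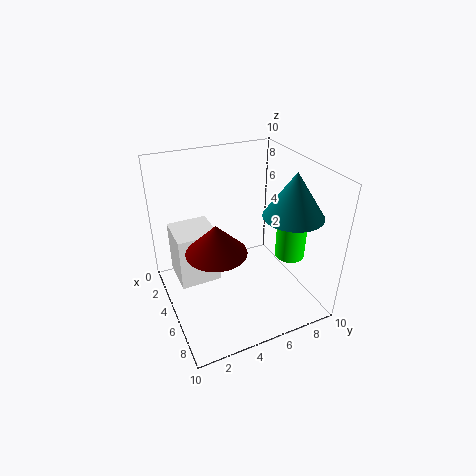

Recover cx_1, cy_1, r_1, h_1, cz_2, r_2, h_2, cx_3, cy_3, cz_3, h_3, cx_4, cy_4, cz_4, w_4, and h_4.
cx_1 = 7, cy_1 = 8, r_1 = 1, h_1 = 3, cz_2 = 7, r_2 = 2, h_2 = 3, cx_3 = 6, cy_3 = 3, cz_3 = 5, h_3 = 2, cx_4 = 1, cy_4 = 1, cz_4 = 1, w_4 = 3, h_4 = 4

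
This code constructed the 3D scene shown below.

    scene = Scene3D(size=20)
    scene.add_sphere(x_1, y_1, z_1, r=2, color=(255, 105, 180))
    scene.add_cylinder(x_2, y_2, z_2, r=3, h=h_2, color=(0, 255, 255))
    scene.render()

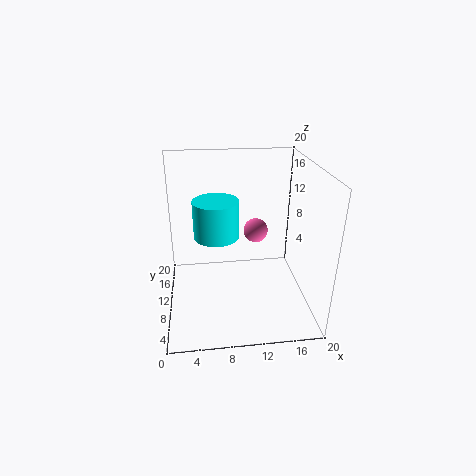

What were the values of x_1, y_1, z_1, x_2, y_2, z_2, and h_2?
x_1 = 14; y_1 = 18; z_1 = 7; x_2 = 7; y_2 = 9; z_2 = 11; h_2 = 5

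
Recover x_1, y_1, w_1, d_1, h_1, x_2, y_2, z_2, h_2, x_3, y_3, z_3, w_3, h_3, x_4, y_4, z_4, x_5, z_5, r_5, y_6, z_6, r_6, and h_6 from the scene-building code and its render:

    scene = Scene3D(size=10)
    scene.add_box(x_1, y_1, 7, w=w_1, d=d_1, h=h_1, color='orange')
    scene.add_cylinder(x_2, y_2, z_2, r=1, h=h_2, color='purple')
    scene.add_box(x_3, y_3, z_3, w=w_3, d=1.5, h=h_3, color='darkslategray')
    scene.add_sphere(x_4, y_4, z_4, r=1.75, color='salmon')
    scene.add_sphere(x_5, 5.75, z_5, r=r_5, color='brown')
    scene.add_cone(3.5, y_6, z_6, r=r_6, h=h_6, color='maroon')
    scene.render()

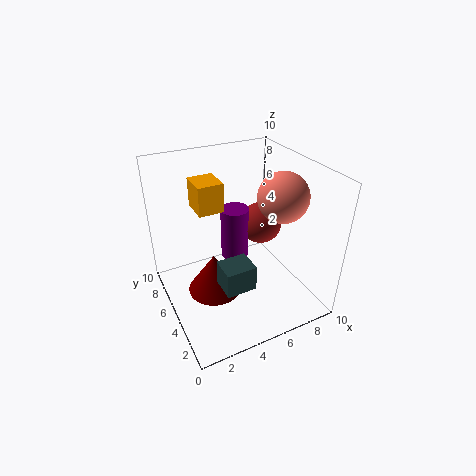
x_1 = 2.5
y_1 = 5.5
w_1 = 1.75
d_1 = 2
h_1 = 2
x_2 = 5.25
y_2 = 6
z_2 = 3
h_2 = 3.75
x_3 = 2
y_3 = 0.25
z_3 = 4.75
w_3 = 1.75
h_3 = 1.5
x_4 = 8
y_4 = 4.25
z_4 = 7.75
x_5 = 7.25
z_5 = 5.25
r_5 = 1.5
y_6 = 6
z_6 = 0.25
r_6 = 2
h_6 = 3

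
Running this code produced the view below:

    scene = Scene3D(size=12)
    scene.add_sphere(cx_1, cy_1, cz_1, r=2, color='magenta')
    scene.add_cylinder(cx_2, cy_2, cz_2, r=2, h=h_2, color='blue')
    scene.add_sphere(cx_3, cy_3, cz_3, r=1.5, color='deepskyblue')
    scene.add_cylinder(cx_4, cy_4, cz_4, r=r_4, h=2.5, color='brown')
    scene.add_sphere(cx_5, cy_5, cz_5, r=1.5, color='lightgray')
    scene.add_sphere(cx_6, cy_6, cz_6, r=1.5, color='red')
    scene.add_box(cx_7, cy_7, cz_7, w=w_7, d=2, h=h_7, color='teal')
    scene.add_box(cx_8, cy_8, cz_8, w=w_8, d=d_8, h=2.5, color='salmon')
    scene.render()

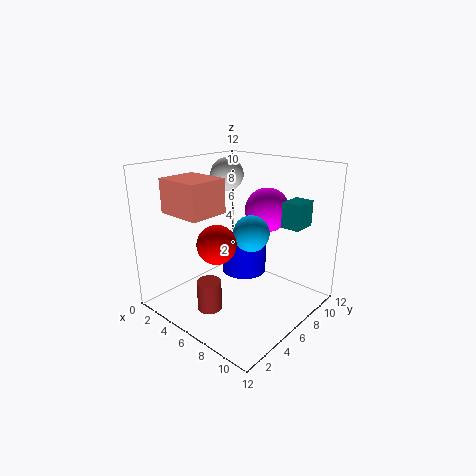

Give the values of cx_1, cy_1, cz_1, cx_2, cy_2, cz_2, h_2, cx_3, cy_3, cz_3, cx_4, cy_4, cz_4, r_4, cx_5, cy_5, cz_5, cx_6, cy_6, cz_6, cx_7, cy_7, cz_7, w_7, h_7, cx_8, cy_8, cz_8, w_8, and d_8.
cx_1 = 6; cy_1 = 10; cz_1 = 7.5; cx_2 = 5; cy_2 = 8; cz_2 = 2; h_2 = 3; cx_3 = 7; cy_3 = 6.5; cz_3 = 6.5; cx_4 = 5.5; cy_4 = 3; cz_4 = 0.5; r_4 = 1; cx_5 = 2.5; cy_5 = 8.5; cz_5 = 10.5; cx_6 = 6.5; cy_6 = 3; cz_6 = 6.5; cx_7 = 9.5; cy_7 = 7; cz_7 = 7.5; w_7 = 1.5; h_7 = 2; cx_8 = 3.5; cy_8 = 0.5; cz_8 = 9; w_8 = 3.5; d_8 = 3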